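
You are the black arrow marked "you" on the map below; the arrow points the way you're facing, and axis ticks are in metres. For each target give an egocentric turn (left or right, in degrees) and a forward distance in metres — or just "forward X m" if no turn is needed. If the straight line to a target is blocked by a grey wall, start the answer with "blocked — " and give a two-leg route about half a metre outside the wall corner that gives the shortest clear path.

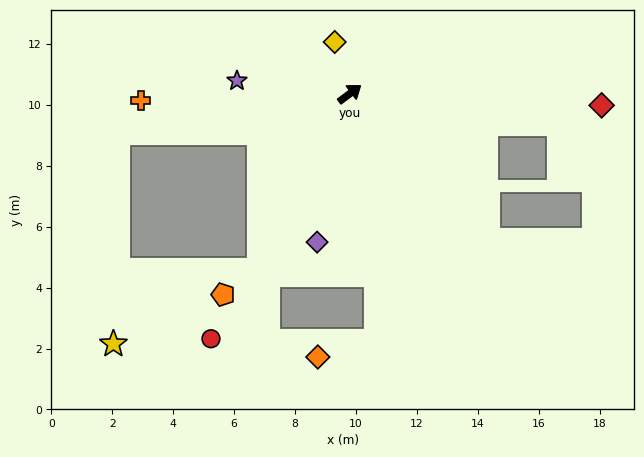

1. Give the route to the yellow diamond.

turn left 70°, forward 1.8 m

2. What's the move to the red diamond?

turn right 39°, forward 8.3 m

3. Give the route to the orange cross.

turn left 145°, forward 6.9 m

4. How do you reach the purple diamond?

turn right 139°, forward 5.0 m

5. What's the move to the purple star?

turn left 137°, forward 3.7 m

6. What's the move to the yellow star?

blocked — turn left 153°, forward 7.7 m, then turn left 79°, forward 7.0 m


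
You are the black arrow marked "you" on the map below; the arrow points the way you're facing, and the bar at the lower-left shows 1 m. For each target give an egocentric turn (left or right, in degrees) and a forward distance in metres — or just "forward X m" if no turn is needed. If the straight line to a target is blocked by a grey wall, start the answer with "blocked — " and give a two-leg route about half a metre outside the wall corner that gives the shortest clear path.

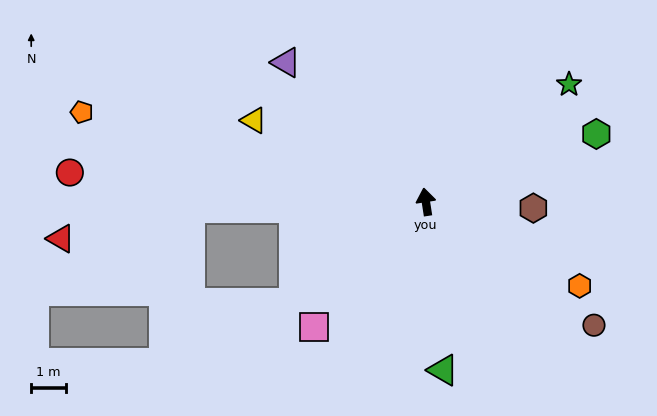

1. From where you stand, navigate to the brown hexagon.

turn right 102°, forward 3.1 m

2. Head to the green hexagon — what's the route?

turn right 77°, forward 5.2 m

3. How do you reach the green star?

turn right 59°, forward 5.3 m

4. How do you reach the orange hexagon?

turn right 127°, forward 5.0 m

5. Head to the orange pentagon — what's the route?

turn left 67°, forward 10.2 m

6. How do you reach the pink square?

turn left 129°, forward 4.8 m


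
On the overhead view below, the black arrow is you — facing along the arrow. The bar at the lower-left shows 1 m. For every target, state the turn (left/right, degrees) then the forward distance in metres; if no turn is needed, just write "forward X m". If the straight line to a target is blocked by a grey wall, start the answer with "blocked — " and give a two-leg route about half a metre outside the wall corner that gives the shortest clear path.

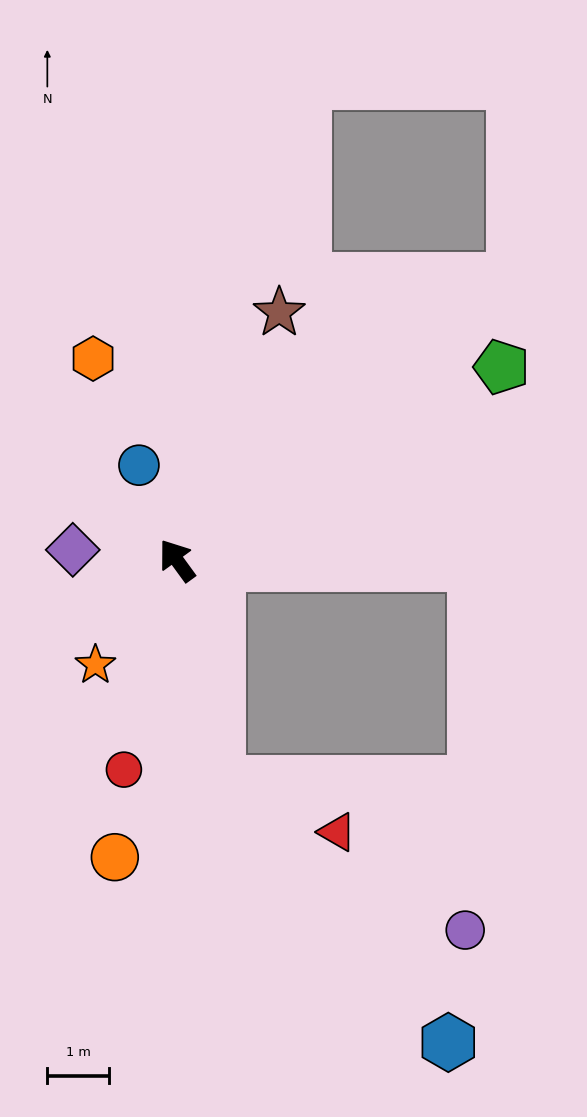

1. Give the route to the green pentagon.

turn right 95°, forward 6.1 m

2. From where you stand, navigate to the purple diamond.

turn left 48°, forward 1.7 m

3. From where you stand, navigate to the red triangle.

blocked — turn left 155°, forward 3.7 m, then turn left 56°, forward 2.1 m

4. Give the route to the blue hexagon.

blocked — turn left 155°, forward 3.7 m, then turn left 30°, forward 5.6 m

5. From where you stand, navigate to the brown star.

turn right 58°, forward 4.3 m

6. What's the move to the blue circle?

turn right 14°, forward 1.7 m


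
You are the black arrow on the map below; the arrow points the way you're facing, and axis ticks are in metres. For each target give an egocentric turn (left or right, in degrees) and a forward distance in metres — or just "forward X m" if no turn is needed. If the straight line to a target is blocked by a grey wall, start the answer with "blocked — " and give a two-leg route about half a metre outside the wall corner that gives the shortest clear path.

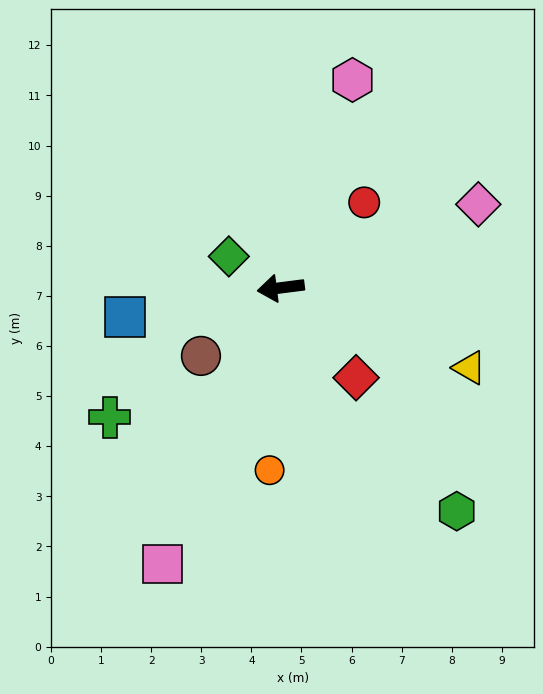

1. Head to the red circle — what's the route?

turn right 142°, forward 2.4 m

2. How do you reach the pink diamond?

turn right 164°, forward 4.3 m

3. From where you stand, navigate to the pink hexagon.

turn right 116°, forward 4.4 m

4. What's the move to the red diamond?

turn left 123°, forward 2.3 m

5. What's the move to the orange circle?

turn left 79°, forward 3.6 m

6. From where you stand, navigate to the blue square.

turn left 3°, forward 3.2 m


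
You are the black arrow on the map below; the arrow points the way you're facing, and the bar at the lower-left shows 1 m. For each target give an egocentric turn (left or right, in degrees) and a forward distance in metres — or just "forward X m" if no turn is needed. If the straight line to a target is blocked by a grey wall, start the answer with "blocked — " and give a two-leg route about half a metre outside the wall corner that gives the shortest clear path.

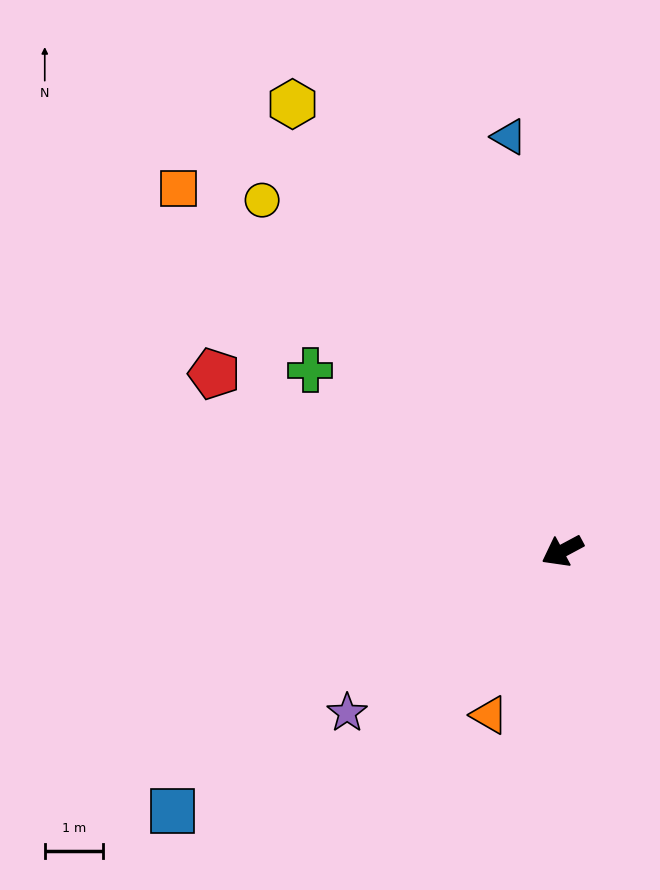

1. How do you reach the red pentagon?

turn right 55°, forward 6.8 m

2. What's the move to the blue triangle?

turn right 111°, forward 7.2 m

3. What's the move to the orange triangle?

turn left 38°, forward 3.1 m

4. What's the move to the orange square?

turn right 72°, forward 9.1 m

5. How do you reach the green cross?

turn right 64°, forward 5.4 m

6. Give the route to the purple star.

turn left 9°, forward 4.7 m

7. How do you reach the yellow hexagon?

turn right 87°, forward 9.0 m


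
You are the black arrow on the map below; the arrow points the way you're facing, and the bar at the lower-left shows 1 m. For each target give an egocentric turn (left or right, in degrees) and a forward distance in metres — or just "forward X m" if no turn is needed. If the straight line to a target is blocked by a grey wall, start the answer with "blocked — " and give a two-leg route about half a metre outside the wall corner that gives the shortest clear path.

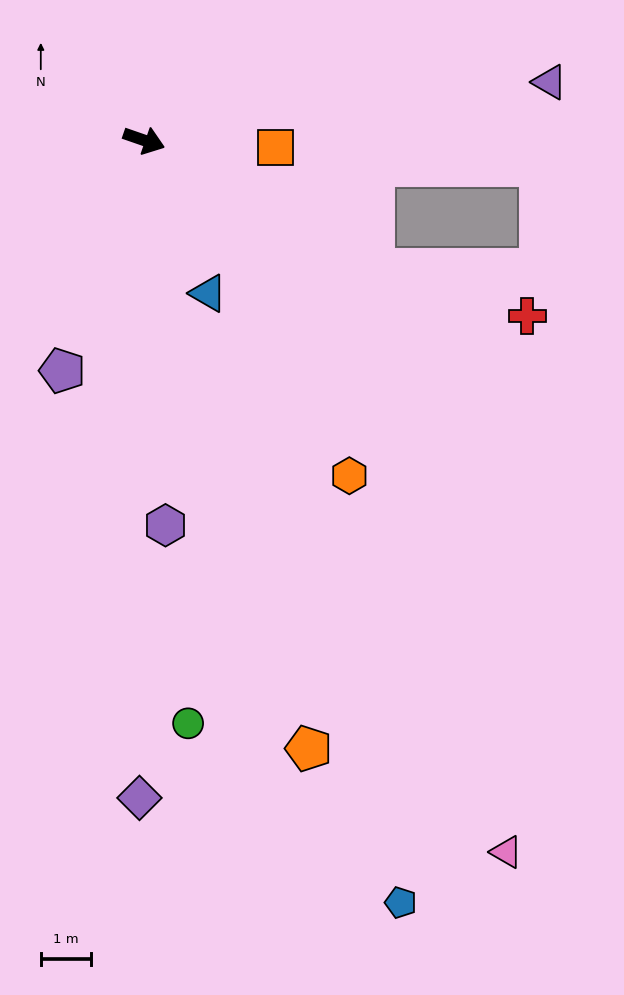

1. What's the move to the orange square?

turn left 16°, forward 2.6 m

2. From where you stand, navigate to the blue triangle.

turn right 48°, forward 3.3 m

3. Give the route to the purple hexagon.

turn right 68°, forward 7.7 m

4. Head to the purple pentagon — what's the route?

turn right 90°, forward 4.9 m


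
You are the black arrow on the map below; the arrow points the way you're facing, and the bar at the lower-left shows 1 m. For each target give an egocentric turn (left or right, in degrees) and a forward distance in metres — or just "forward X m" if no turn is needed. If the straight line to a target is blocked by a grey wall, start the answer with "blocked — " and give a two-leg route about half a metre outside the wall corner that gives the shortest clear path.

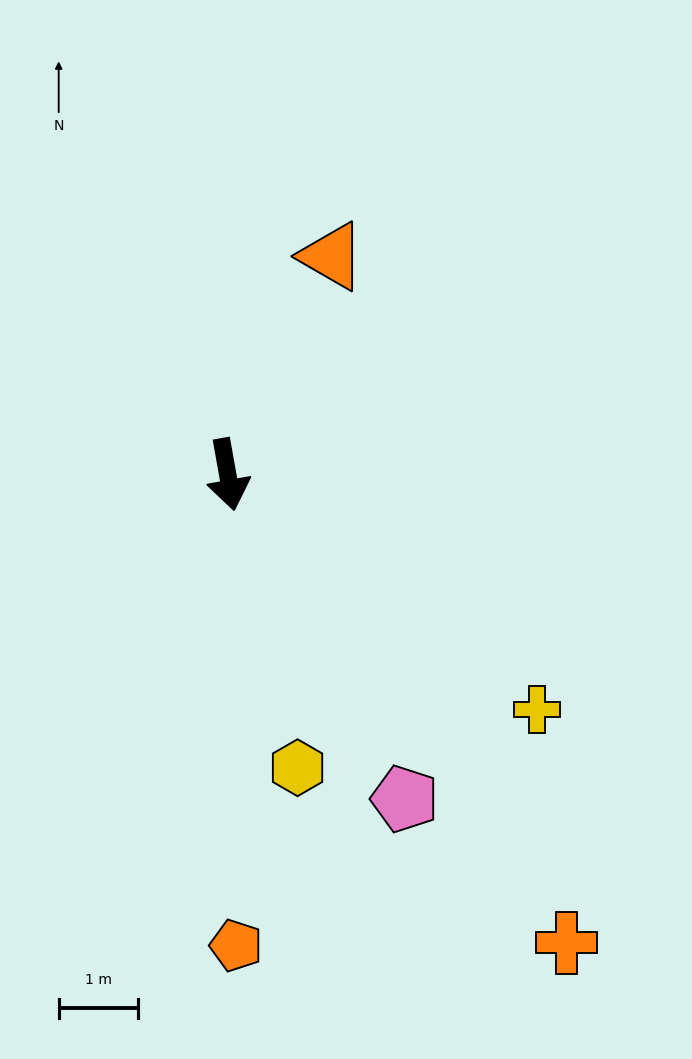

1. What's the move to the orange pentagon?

turn right 9°, forward 5.9 m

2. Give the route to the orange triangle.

turn left 144°, forward 3.1 m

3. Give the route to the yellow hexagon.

turn left 3°, forward 3.8 m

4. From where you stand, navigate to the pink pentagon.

turn left 18°, forward 4.7 m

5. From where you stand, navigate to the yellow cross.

turn left 43°, forward 4.9 m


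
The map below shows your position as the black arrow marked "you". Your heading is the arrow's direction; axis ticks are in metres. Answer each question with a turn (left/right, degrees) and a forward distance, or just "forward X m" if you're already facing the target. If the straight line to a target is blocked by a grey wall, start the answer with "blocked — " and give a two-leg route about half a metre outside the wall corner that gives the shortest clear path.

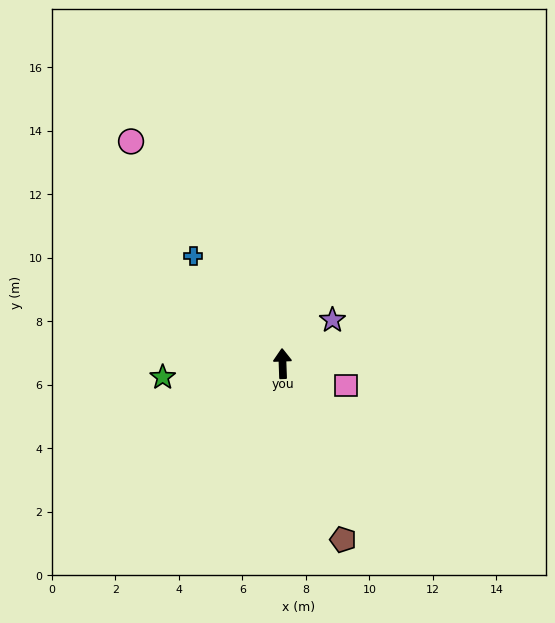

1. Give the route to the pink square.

turn right 111°, forward 2.1 m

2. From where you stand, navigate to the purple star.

turn right 51°, forward 2.1 m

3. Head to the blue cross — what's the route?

turn left 38°, forward 4.4 m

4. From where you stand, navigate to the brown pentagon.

turn right 163°, forward 5.9 m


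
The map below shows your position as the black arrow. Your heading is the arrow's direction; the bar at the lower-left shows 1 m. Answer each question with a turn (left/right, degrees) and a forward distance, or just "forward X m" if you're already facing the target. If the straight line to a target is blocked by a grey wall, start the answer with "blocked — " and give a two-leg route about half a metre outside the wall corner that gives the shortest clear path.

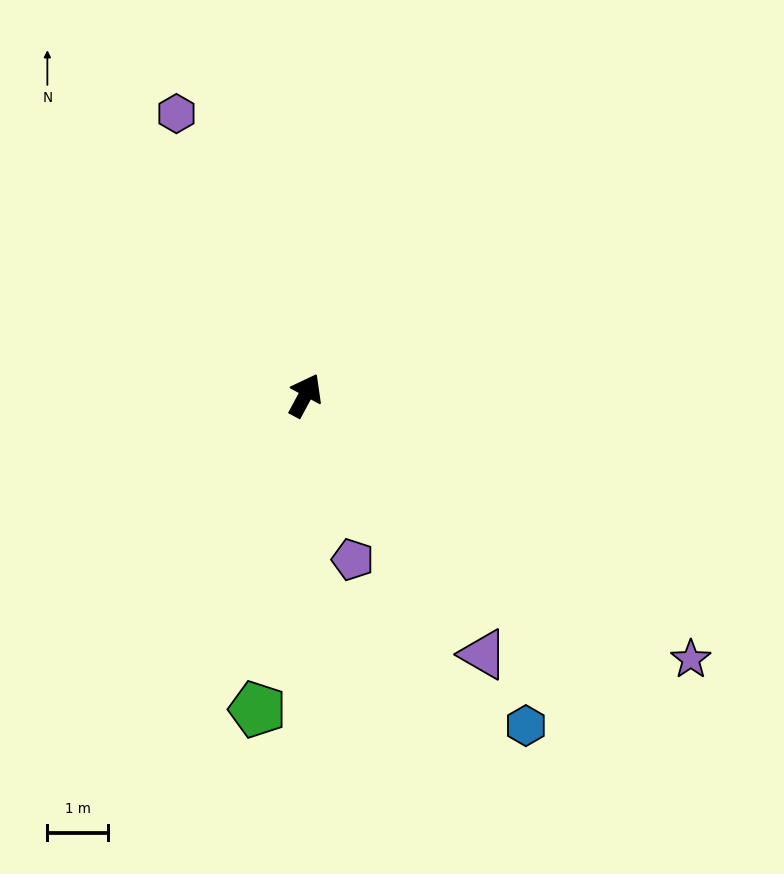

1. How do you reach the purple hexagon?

turn left 53°, forward 5.1 m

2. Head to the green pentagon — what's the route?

turn right 160°, forward 5.2 m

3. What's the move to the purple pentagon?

turn right 136°, forward 2.8 m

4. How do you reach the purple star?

turn right 96°, forward 7.7 m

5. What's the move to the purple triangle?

turn right 117°, forward 5.2 m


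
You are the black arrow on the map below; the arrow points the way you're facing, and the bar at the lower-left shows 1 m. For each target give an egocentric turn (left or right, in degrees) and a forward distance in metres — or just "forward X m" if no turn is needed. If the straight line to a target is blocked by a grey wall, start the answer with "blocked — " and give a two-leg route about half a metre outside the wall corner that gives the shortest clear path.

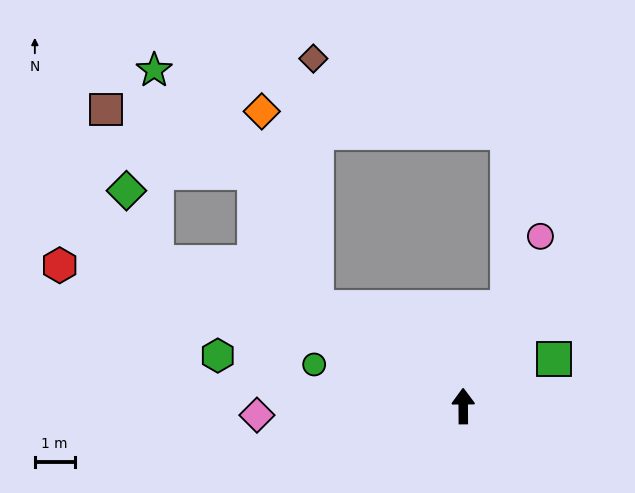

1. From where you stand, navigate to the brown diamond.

blocked — turn left 55°, forward 4.4 m, then turn right 54°, forward 6.3 m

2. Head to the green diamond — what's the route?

blocked — turn left 64°, forward 8.5 m, then turn right 41°, forward 1.9 m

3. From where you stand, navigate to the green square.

turn right 63°, forward 2.6 m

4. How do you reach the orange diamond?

blocked — turn left 55°, forward 4.4 m, then turn right 39°, forward 5.1 m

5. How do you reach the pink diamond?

turn left 92°, forward 5.2 m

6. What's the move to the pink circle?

turn right 25°, forward 4.7 m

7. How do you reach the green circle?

turn left 74°, forward 3.9 m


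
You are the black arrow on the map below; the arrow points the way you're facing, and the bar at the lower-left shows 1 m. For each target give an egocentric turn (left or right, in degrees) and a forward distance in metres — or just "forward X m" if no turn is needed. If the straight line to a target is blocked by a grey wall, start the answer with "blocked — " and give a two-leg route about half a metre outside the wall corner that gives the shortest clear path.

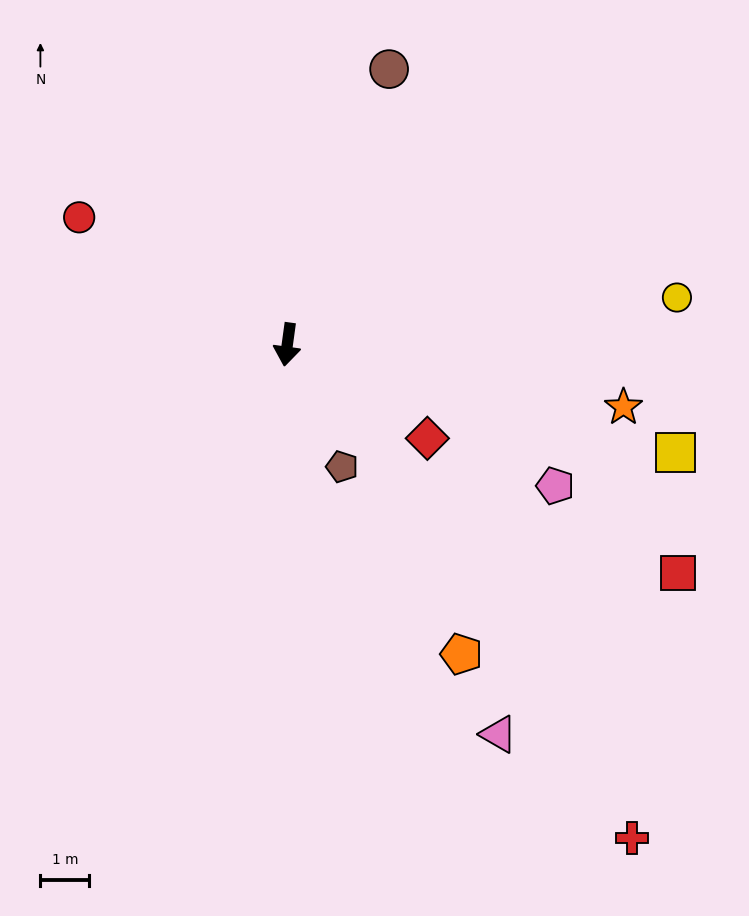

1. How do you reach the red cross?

turn left 43°, forward 12.3 m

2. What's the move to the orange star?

turn left 87°, forward 7.0 m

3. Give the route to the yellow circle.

turn left 105°, forward 8.0 m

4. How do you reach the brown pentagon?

turn left 32°, forward 2.7 m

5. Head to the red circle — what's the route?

turn right 114°, forward 5.0 m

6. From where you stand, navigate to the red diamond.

turn left 64°, forward 3.4 m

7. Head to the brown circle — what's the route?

turn left 168°, forward 6.0 m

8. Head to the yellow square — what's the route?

turn left 82°, forward 8.2 m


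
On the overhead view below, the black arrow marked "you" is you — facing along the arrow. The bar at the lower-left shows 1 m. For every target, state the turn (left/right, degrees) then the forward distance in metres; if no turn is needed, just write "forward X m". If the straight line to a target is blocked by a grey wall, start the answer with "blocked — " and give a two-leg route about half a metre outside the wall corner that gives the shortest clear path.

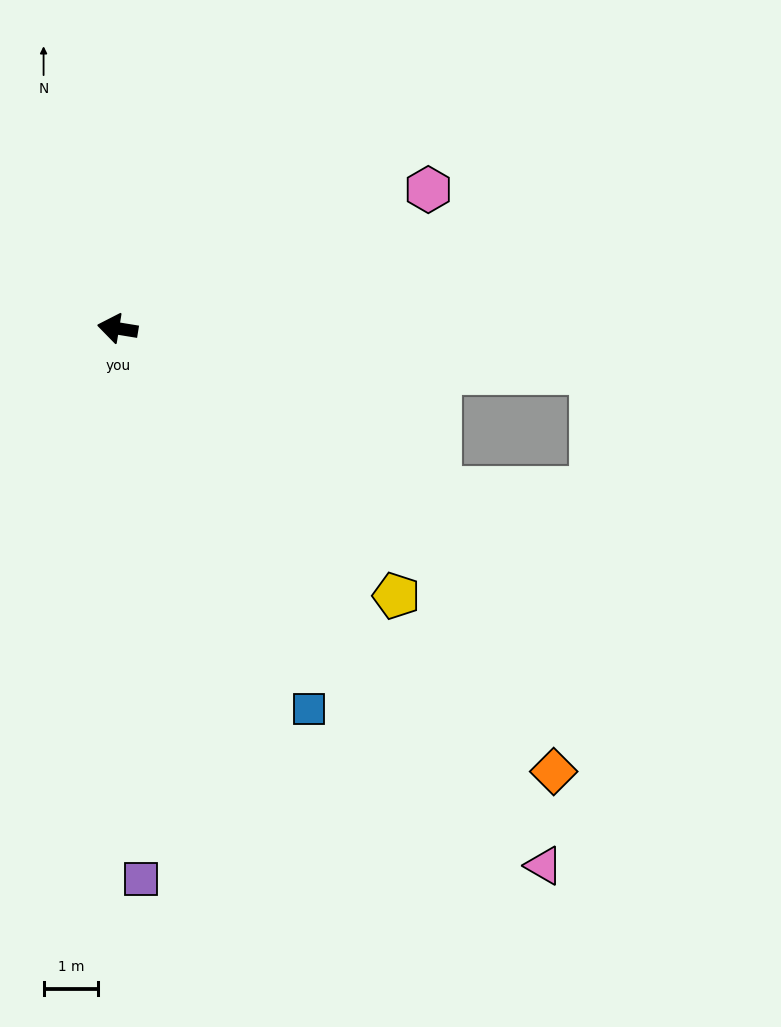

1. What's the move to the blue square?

turn left 126°, forward 7.8 m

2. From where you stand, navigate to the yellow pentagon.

turn left 145°, forward 7.1 m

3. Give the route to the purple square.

turn left 102°, forward 10.1 m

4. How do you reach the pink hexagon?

turn right 147°, forward 6.2 m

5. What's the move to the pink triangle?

turn left 138°, forward 12.6 m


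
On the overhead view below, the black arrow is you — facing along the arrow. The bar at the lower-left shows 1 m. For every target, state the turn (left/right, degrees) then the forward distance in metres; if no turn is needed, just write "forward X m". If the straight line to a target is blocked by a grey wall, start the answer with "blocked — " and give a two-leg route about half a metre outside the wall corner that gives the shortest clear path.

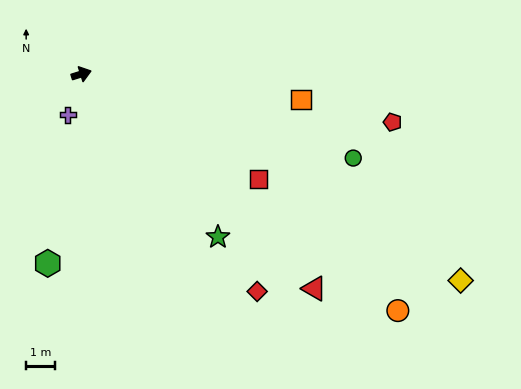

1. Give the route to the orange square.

turn right 24°, forward 7.7 m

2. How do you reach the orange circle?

turn right 54°, forward 13.8 m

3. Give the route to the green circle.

turn right 35°, forward 9.9 m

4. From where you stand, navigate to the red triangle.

turn right 60°, forward 11.0 m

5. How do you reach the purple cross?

turn right 126°, forward 1.5 m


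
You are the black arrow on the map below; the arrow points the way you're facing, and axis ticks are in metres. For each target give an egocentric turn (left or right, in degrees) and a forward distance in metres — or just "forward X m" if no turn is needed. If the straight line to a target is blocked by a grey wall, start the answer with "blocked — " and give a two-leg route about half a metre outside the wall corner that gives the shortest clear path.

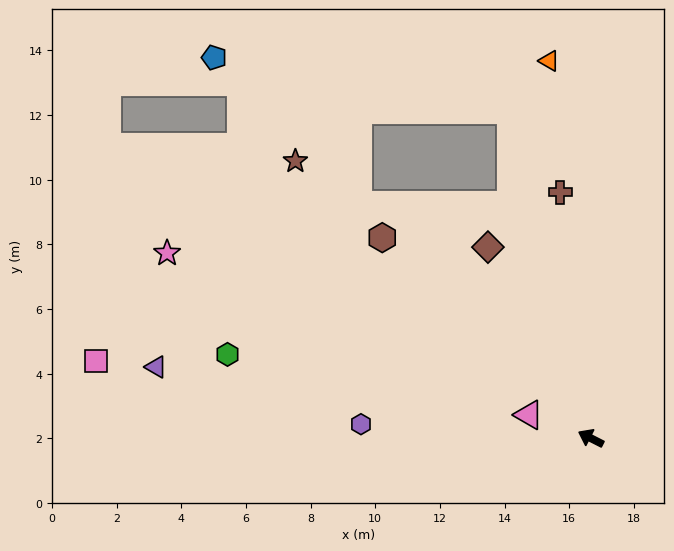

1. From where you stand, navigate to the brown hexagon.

turn right 17°, forward 8.9 m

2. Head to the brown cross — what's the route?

turn right 56°, forward 7.7 m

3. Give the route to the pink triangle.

turn left 6°, forward 2.1 m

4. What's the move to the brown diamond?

turn right 35°, forward 6.7 m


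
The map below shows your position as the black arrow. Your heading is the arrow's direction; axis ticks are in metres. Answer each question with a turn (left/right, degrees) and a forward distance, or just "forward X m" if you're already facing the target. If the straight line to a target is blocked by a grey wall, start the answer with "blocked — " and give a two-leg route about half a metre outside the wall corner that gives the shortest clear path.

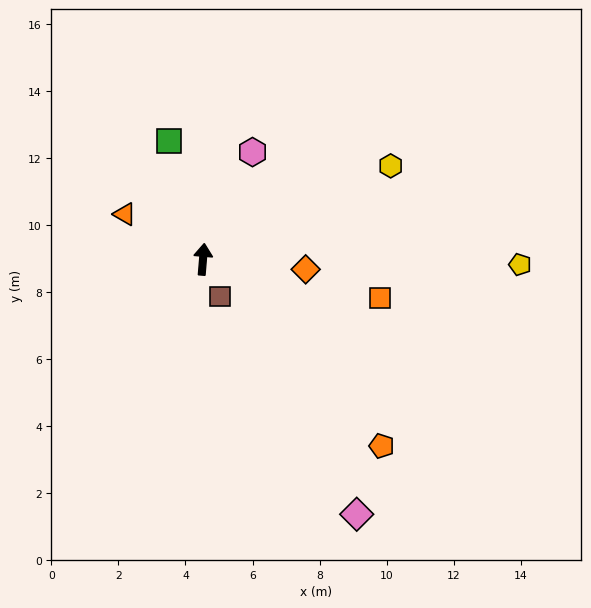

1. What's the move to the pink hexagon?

turn right 20°, forward 3.5 m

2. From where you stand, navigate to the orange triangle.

turn left 65°, forward 2.7 m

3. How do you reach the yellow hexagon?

turn right 59°, forward 6.2 m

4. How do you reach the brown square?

turn right 151°, forward 1.2 m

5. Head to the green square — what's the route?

turn left 21°, forward 3.7 m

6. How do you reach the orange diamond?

turn right 91°, forward 3.1 m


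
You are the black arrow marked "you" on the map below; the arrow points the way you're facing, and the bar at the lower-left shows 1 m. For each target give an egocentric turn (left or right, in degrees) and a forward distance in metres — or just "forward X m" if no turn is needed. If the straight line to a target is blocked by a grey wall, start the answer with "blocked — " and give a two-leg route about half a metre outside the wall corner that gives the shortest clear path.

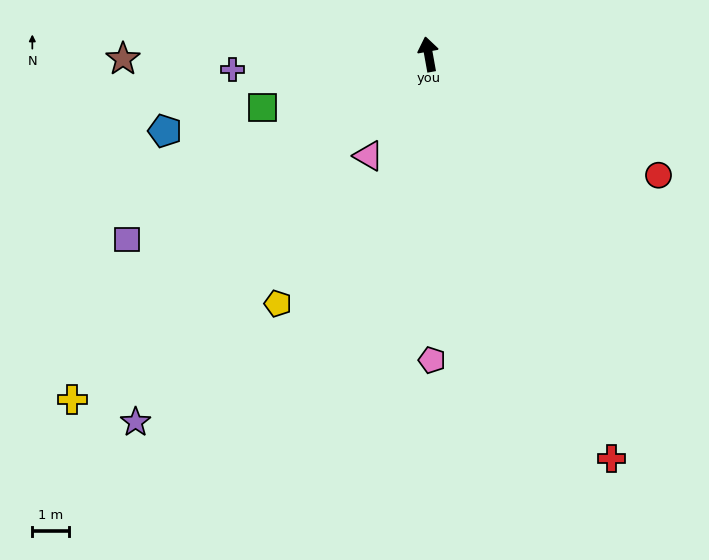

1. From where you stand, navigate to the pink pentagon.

turn left 170°, forward 8.4 m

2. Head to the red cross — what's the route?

turn right 166°, forward 12.1 m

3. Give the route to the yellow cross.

turn left 124°, forward 13.6 m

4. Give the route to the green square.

turn left 98°, forward 4.8 m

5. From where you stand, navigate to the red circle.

turn right 128°, forward 7.1 m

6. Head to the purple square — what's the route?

turn left 111°, forward 9.7 m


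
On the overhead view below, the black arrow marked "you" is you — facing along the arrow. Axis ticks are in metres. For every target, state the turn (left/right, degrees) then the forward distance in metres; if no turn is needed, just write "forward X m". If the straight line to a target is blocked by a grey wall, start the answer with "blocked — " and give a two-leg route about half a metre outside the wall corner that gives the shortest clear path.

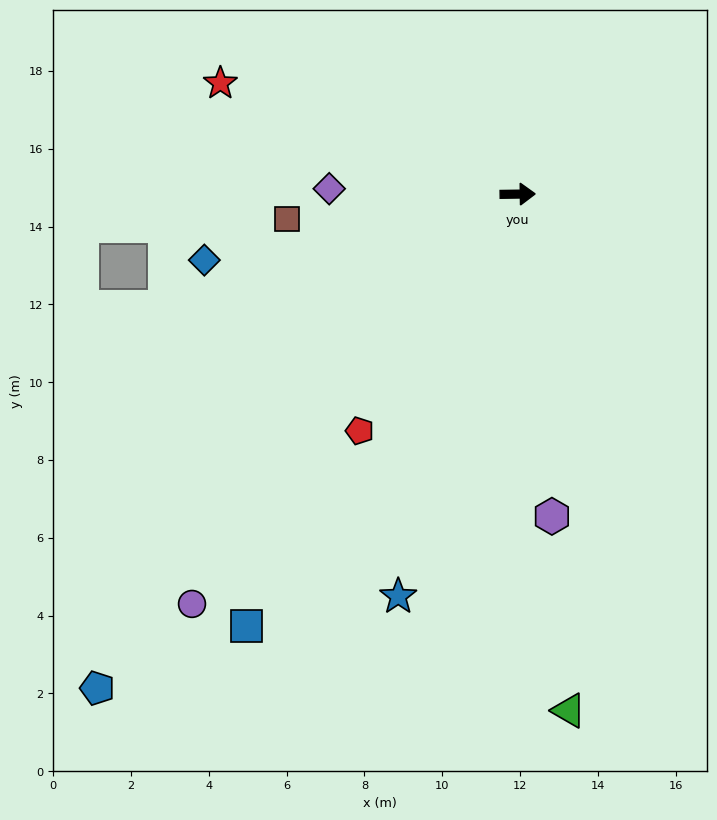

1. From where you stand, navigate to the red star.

turn left 159°, forward 8.2 m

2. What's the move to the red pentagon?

turn right 125°, forward 7.3 m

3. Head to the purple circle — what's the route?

turn right 129°, forward 13.5 m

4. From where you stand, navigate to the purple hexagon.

turn right 85°, forward 8.3 m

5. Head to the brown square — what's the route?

turn right 175°, forward 6.0 m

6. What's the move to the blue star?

turn right 107°, forward 10.8 m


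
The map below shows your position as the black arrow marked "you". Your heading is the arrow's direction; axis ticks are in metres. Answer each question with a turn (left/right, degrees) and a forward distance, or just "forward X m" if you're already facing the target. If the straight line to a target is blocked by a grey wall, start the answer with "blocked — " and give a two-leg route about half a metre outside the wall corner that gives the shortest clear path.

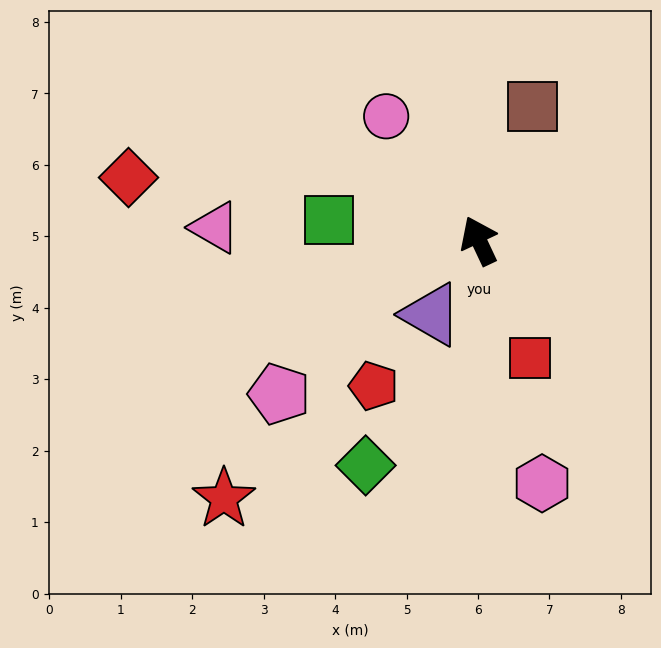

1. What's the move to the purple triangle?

turn left 122°, forward 1.2 m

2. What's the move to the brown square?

turn right 47°, forward 2.0 m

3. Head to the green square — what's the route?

turn left 57°, forward 2.1 m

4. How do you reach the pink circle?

turn left 12°, forward 2.2 m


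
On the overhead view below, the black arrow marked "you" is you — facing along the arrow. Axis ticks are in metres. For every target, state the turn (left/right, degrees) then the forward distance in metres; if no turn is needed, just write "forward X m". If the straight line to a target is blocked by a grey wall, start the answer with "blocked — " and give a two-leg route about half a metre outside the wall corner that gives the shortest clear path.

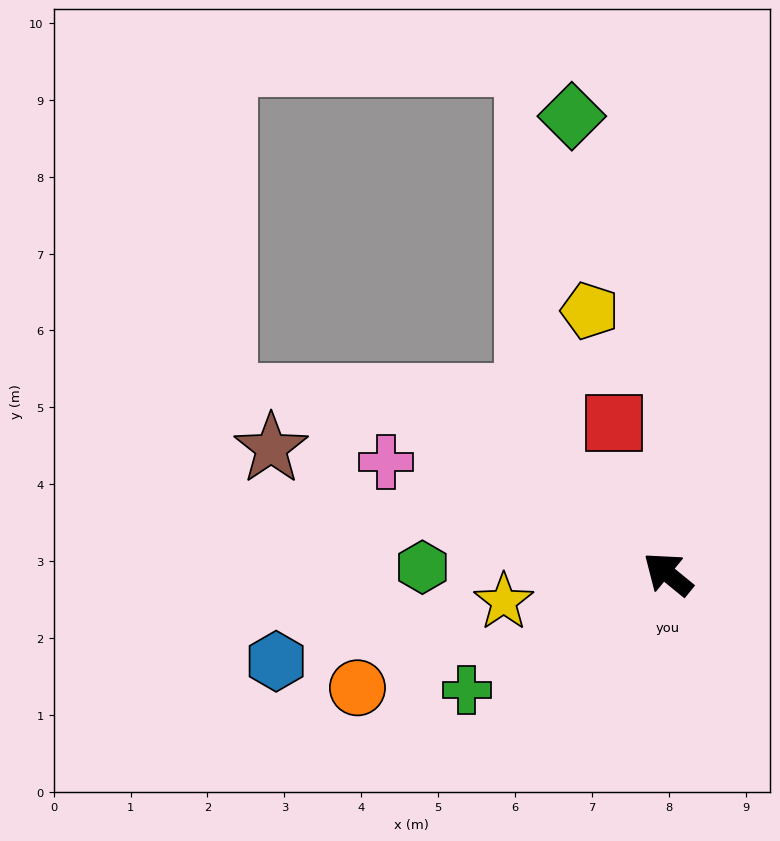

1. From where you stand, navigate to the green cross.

turn left 69°, forward 3.0 m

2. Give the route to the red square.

turn right 31°, forward 2.1 m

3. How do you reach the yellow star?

turn left 49°, forward 2.2 m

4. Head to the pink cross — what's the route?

turn left 18°, forward 3.9 m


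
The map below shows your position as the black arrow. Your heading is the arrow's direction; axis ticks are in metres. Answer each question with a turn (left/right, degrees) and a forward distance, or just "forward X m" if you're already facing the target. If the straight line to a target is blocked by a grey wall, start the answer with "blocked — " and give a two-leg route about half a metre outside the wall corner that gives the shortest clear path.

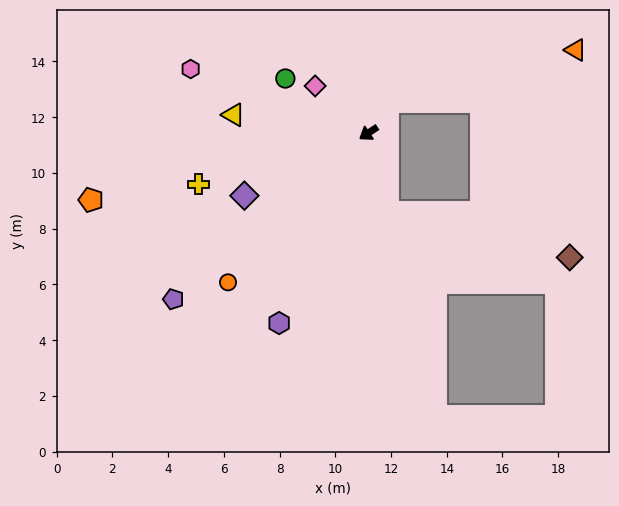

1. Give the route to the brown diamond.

blocked — turn left 70°, forward 3.0 m, then turn left 63°, forward 6.7 m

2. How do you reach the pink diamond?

turn right 75°, forward 2.6 m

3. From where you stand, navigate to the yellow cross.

turn right 17°, forward 6.4 m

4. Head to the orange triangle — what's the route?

blocked — turn right 155°, forward 1.3 m, then turn right 43°, forward 7.0 m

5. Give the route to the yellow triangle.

turn right 41°, forward 4.9 m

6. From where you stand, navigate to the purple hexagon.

turn left 31°, forward 7.5 m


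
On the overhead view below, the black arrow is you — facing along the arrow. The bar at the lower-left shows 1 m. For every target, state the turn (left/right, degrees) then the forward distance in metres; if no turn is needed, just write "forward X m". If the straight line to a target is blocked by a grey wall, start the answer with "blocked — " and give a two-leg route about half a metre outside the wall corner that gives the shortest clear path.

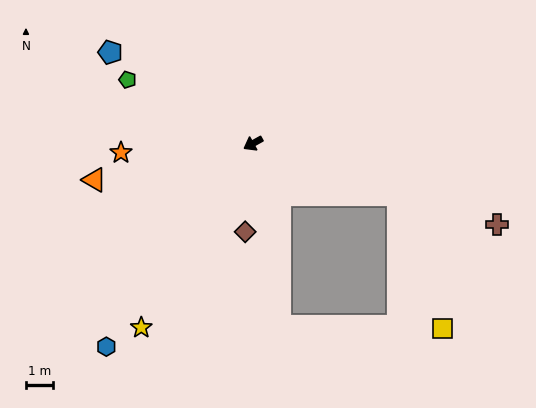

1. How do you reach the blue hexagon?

turn left 25°, forward 9.2 m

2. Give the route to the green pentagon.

turn right 56°, forward 5.2 m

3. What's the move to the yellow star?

turn left 30°, forward 7.9 m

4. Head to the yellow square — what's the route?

blocked — turn left 131°, forward 5.6 m, then turn right 52°, forward 5.2 m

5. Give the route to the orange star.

turn right 25°, forward 4.9 m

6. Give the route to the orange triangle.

turn right 16°, forward 6.0 m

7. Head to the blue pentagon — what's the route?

turn right 62°, forward 6.2 m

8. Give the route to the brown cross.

turn left 133°, forward 9.4 m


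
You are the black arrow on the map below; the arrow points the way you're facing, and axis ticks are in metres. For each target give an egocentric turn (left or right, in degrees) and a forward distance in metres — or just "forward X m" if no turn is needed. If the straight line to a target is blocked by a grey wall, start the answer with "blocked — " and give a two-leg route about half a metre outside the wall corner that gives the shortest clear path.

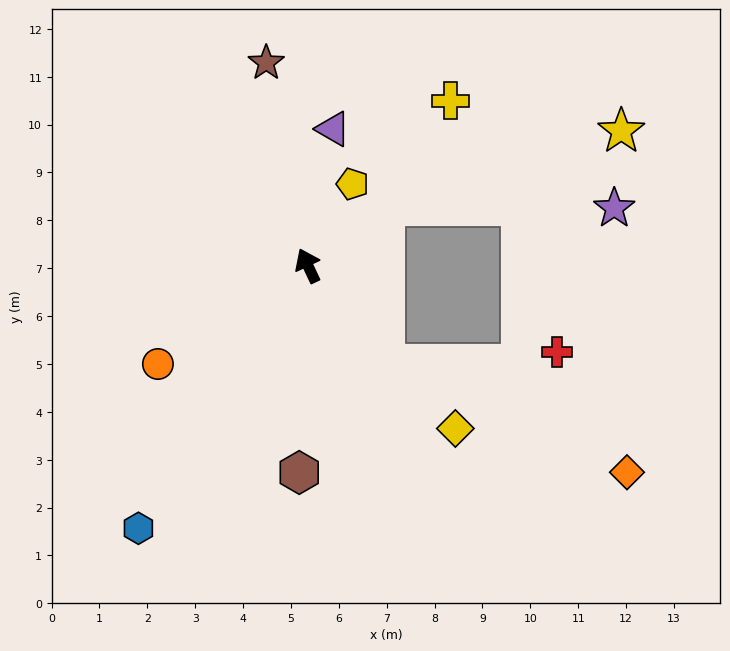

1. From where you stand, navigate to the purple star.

blocked — turn right 77°, forward 2.0 m, then turn right 39°, forward 4.8 m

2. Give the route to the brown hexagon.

turn left 152°, forward 4.3 m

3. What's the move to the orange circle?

turn left 98°, forward 3.7 m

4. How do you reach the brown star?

turn right 14°, forward 4.3 m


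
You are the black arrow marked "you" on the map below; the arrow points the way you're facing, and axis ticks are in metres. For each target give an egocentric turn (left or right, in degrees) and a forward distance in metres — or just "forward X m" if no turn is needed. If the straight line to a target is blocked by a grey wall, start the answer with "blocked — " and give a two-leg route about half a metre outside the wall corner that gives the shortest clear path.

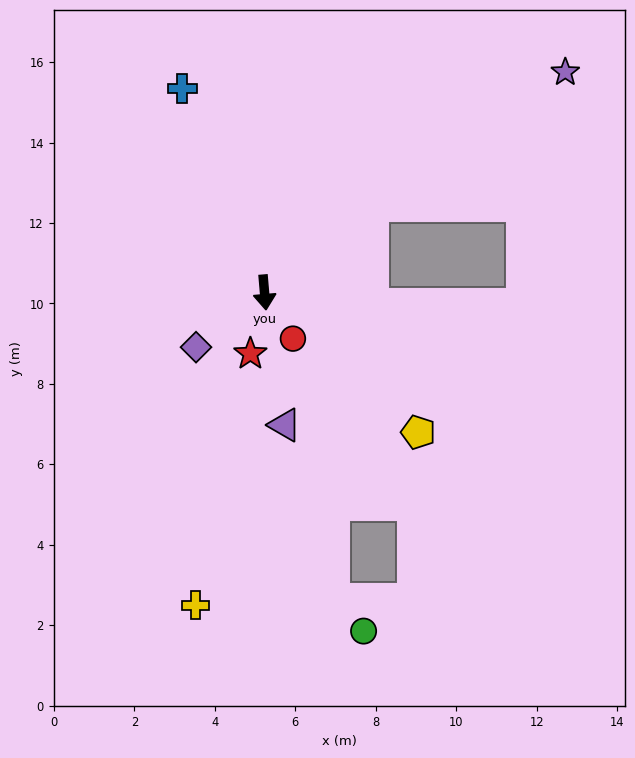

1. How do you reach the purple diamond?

turn right 56°, forward 2.2 m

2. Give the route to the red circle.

turn left 27°, forward 1.3 m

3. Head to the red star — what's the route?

turn right 18°, forward 1.6 m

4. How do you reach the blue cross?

turn right 163°, forward 5.5 m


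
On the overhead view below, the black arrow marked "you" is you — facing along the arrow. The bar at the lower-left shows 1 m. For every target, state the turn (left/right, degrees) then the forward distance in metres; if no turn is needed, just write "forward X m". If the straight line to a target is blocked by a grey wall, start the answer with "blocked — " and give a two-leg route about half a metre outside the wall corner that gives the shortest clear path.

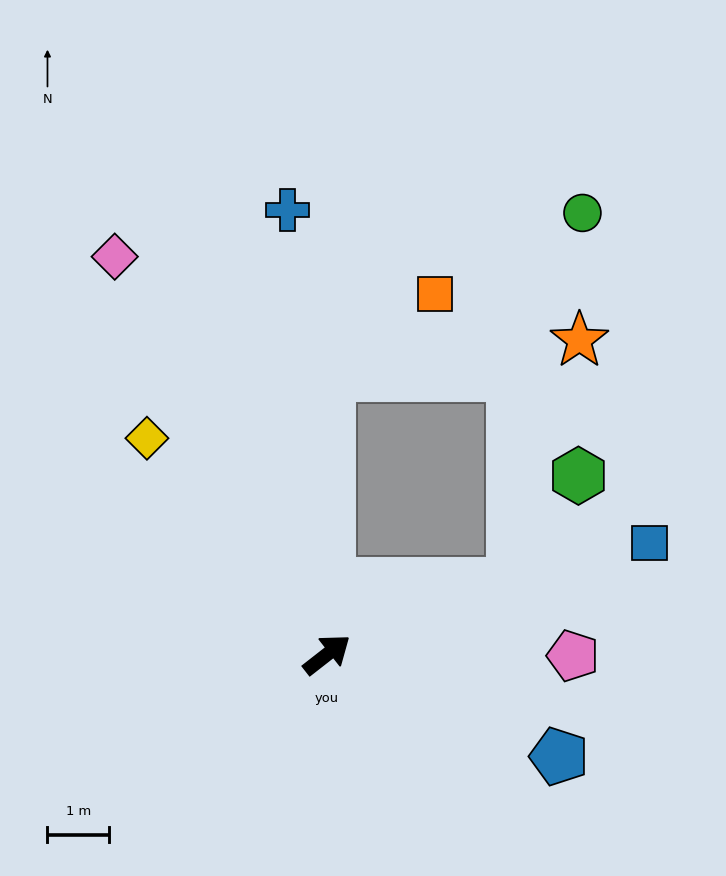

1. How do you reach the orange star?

blocked — turn left 51°, forward 4.5 m, then turn right 81°, forward 4.1 m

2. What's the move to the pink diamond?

turn left 80°, forward 7.3 m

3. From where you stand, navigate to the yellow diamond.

turn left 92°, forward 4.6 m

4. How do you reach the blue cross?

turn left 57°, forward 7.2 m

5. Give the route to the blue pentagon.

turn right 62°, forward 4.1 m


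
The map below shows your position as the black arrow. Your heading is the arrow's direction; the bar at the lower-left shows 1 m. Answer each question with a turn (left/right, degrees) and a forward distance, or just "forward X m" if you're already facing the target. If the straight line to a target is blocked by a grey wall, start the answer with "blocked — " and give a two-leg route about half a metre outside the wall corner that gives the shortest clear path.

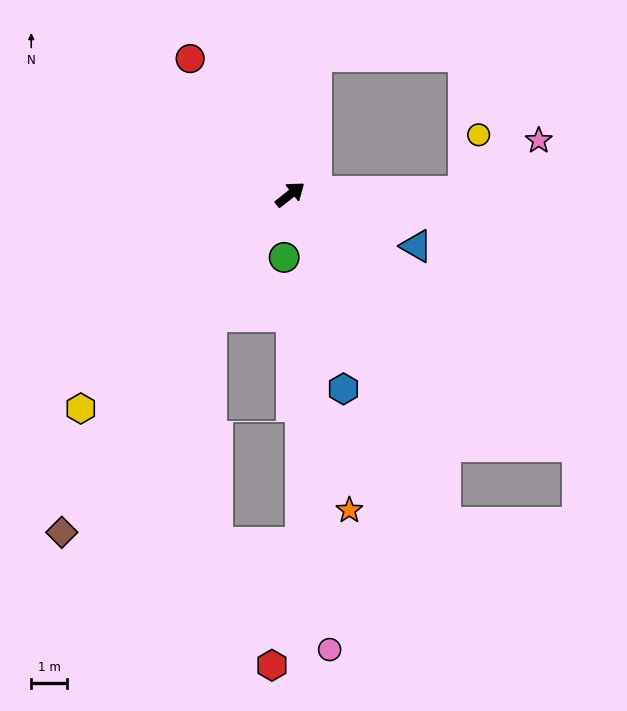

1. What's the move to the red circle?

turn left 88°, forward 4.7 m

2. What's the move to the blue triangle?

turn right 60°, forward 3.8 m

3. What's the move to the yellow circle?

blocked — turn right 37°, forward 4.8 m, then turn left 73°, forward 1.6 m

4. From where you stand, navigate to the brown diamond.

turn right 162°, forward 11.3 m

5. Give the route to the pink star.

blocked — turn right 37°, forward 4.8 m, then turn left 33°, forward 2.5 m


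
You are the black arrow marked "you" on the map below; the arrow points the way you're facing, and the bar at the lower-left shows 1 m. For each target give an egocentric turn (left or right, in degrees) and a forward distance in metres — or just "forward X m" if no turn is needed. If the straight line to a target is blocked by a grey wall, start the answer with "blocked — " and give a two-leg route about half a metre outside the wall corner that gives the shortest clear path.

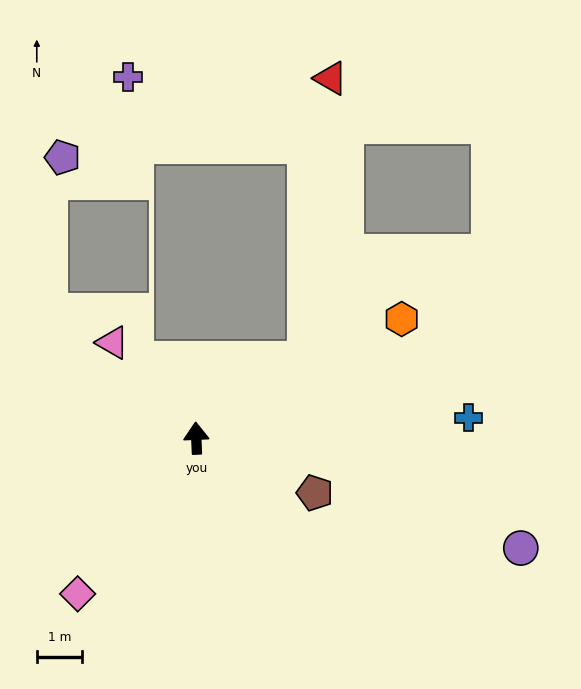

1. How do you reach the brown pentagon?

turn right 117°, forward 2.9 m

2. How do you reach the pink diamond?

turn left 140°, forward 4.3 m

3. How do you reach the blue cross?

turn right 88°, forward 6.1 m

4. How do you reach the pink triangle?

turn left 39°, forward 2.8 m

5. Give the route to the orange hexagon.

turn right 62°, forward 5.3 m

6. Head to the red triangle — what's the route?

blocked — turn right 57°, forward 3.0 m, then turn left 50°, forward 6.3 m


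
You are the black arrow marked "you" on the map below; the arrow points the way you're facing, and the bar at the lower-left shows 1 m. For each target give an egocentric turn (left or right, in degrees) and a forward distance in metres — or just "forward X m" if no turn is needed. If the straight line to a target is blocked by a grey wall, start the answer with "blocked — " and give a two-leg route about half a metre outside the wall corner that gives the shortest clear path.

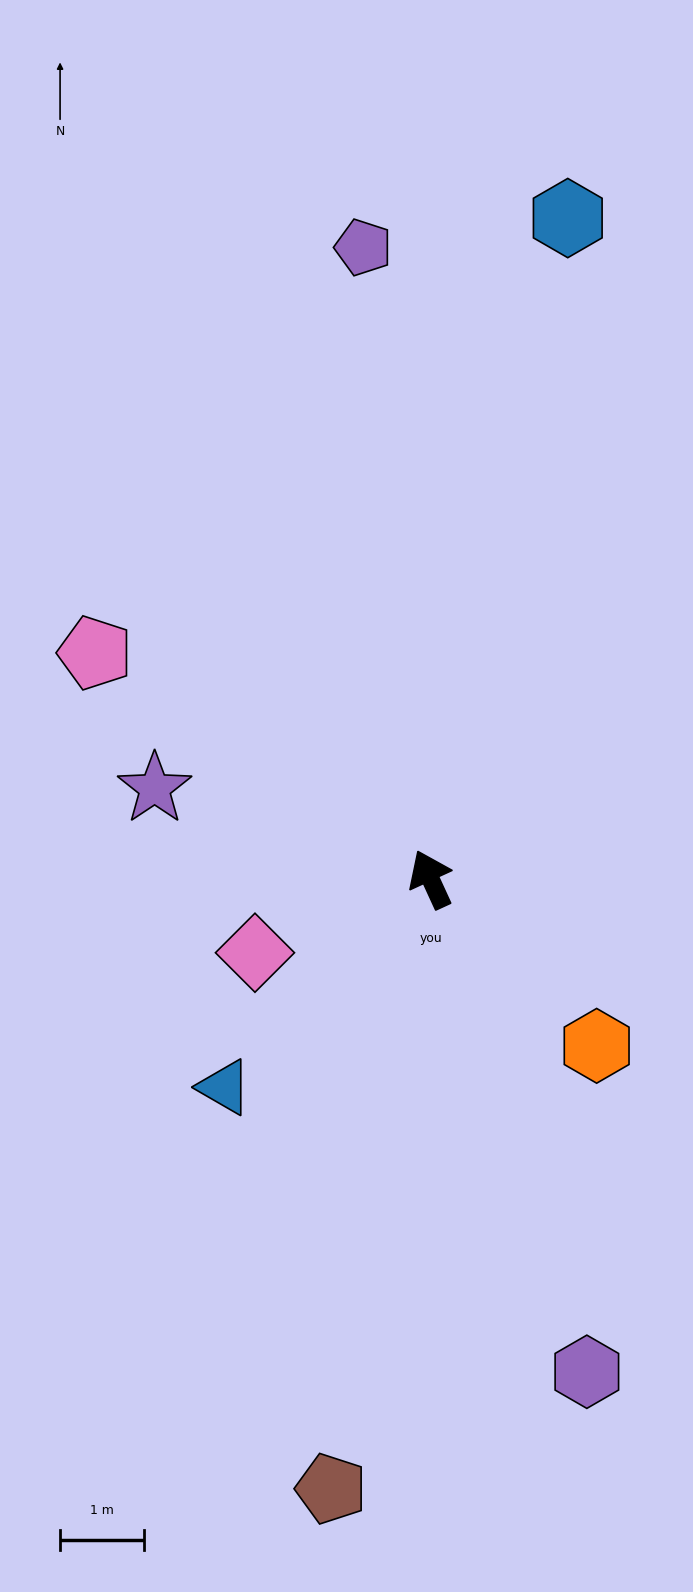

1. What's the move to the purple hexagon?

turn left 173°, forward 6.2 m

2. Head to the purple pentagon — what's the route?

turn right 19°, forward 7.6 m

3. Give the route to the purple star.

turn left 47°, forward 3.5 m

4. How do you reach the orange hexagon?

turn right 160°, forward 2.8 m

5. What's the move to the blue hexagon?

turn right 36°, forward 8.1 m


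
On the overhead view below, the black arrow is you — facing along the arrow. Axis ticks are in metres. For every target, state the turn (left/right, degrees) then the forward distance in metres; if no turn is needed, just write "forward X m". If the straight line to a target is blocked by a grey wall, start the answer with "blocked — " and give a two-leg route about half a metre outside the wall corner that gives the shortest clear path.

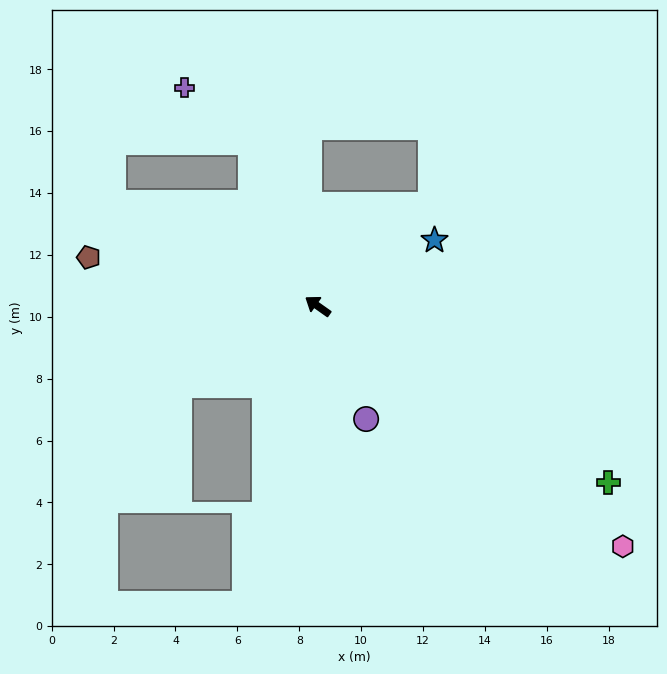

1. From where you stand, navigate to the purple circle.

turn left 148°, forward 4.0 m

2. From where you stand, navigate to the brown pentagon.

turn left 23°, forward 7.6 m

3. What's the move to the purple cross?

blocked — turn right 33°, forward 5.7 m, then turn left 29°, forward 2.8 m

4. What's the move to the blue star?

turn right 115°, forward 4.3 m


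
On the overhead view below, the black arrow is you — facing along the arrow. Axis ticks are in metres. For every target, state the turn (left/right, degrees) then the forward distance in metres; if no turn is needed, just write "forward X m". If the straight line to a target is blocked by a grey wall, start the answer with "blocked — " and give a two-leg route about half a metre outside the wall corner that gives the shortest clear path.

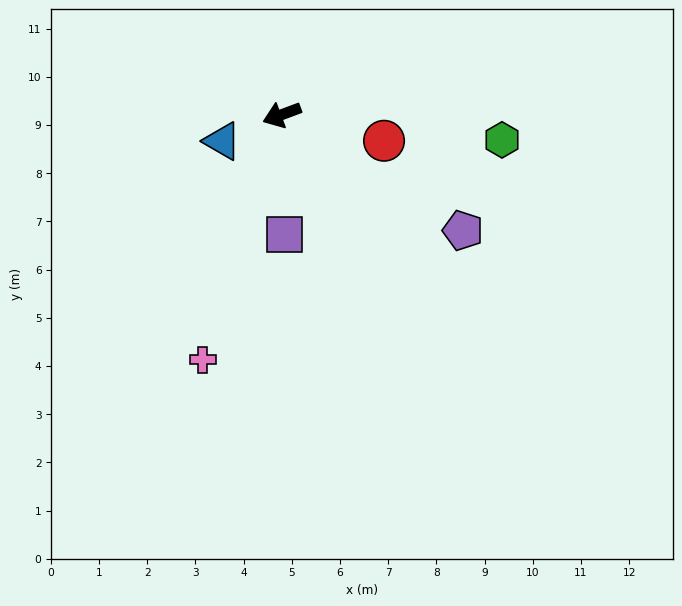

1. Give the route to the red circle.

turn left 145°, forward 2.2 m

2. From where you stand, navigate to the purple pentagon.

turn left 127°, forward 4.5 m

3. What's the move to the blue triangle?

turn left 3°, forward 1.4 m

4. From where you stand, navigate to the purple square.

turn left 71°, forward 2.5 m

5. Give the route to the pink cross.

turn left 52°, forward 5.3 m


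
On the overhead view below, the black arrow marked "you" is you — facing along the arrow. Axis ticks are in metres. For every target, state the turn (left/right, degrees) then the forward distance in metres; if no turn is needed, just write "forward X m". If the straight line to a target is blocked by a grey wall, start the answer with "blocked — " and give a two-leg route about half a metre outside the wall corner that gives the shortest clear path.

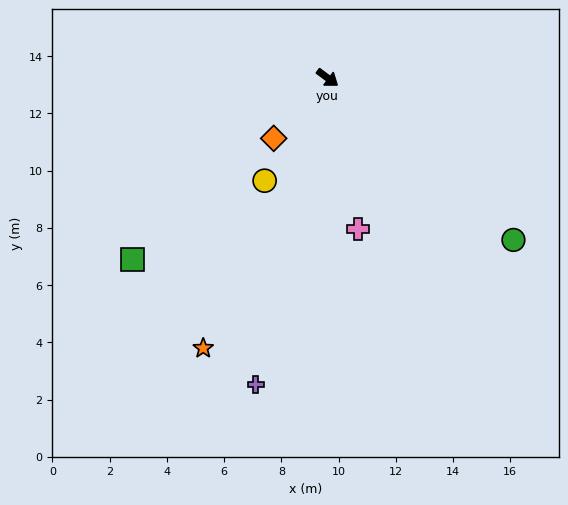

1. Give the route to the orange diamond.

turn right 95°, forward 2.8 m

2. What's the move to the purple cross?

turn right 67°, forward 11.0 m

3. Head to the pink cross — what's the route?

turn right 42°, forward 5.4 m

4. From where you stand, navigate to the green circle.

turn right 5°, forward 8.6 m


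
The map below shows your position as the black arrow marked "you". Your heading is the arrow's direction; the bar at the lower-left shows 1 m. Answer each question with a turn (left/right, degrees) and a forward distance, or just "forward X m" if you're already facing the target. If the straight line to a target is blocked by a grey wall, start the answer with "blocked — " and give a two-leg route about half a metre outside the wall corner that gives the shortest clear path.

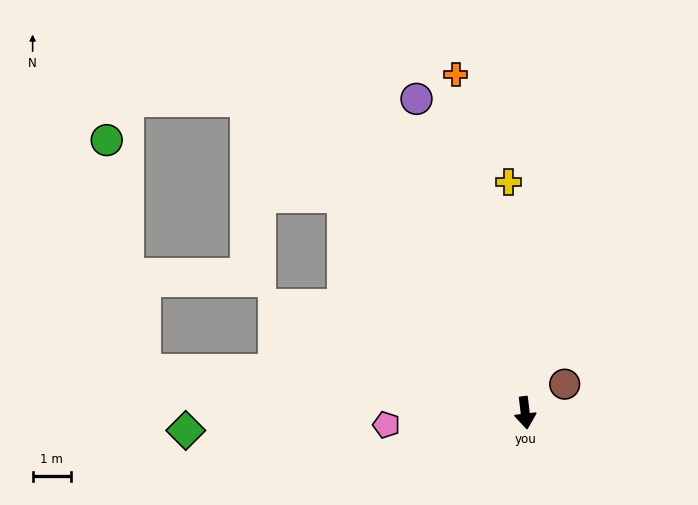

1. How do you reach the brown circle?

turn left 119°, forward 1.3 m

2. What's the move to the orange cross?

turn right 175°, forward 9.0 m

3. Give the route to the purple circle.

turn right 168°, forward 8.6 m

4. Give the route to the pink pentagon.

turn right 92°, forward 3.6 m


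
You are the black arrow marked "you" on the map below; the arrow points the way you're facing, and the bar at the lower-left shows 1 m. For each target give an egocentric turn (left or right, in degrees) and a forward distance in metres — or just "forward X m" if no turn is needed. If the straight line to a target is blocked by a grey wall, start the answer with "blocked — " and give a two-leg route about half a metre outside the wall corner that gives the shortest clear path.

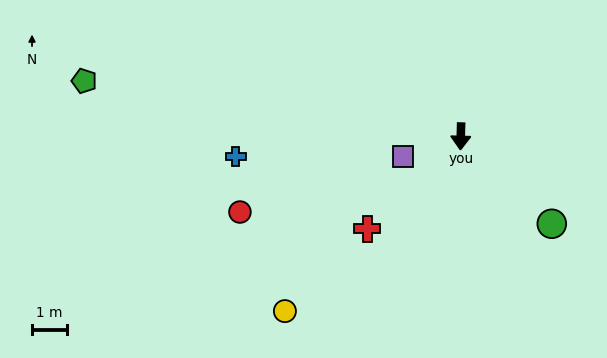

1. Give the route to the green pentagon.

turn right 97°, forward 10.8 m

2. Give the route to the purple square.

turn right 69°, forward 1.7 m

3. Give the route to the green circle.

turn left 48°, forward 3.6 m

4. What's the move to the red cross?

turn right 44°, forward 3.7 m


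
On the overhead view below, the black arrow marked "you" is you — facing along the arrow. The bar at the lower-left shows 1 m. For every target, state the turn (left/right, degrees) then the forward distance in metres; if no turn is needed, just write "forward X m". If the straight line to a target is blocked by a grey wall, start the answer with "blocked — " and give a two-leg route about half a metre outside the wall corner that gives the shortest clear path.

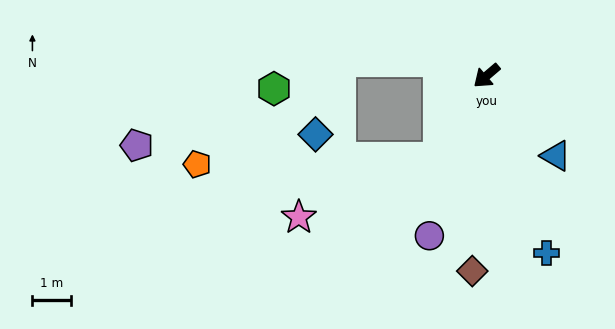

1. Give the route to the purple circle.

turn left 30°, forward 4.5 m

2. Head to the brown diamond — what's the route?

turn left 45°, forward 5.1 m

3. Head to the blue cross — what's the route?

turn left 68°, forward 4.9 m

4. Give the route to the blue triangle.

turn left 90°, forward 2.8 m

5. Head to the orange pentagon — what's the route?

blocked — turn left 20°, forward 2.5 m, then turn right 59°, forward 6.4 m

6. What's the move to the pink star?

blocked — turn left 20°, forward 2.5 m, then turn right 38°, forward 4.0 m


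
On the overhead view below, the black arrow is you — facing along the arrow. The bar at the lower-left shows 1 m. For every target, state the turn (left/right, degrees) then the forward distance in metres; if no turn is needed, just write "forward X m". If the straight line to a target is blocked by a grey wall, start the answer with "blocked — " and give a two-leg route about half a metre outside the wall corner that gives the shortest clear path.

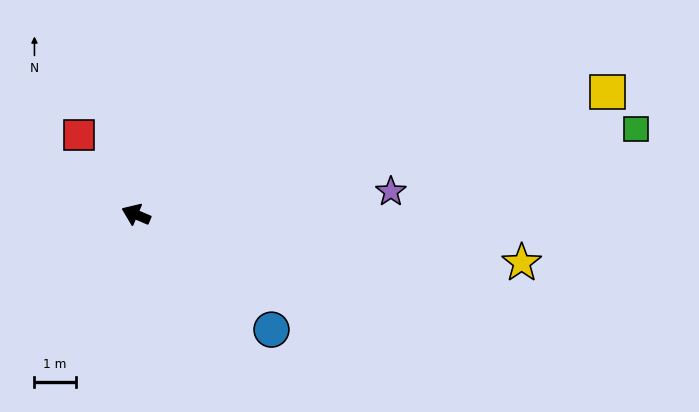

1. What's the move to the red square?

turn right 31°, forward 2.4 m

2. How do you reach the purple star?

turn right 152°, forward 6.2 m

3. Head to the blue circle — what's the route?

turn left 163°, forward 4.3 m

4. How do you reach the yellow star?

turn right 164°, forward 9.4 m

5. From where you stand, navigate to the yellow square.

turn right 142°, forward 11.8 m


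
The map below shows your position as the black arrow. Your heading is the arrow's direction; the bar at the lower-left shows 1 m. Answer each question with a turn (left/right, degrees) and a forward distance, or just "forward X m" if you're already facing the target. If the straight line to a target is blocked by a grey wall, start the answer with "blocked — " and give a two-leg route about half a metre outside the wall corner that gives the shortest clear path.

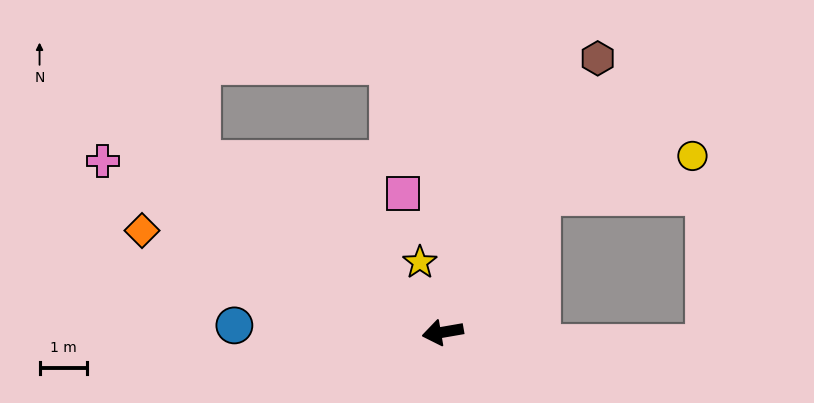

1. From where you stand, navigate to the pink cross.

turn right 37°, forward 8.0 m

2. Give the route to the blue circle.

turn right 12°, forward 4.4 m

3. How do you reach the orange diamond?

turn right 29°, forward 6.7 m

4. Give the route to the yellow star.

turn right 82°, forward 1.6 m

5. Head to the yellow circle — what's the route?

blocked — turn right 135°, forward 3.5 m, then turn right 40°, forward 3.3 m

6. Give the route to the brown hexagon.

turn right 129°, forward 6.6 m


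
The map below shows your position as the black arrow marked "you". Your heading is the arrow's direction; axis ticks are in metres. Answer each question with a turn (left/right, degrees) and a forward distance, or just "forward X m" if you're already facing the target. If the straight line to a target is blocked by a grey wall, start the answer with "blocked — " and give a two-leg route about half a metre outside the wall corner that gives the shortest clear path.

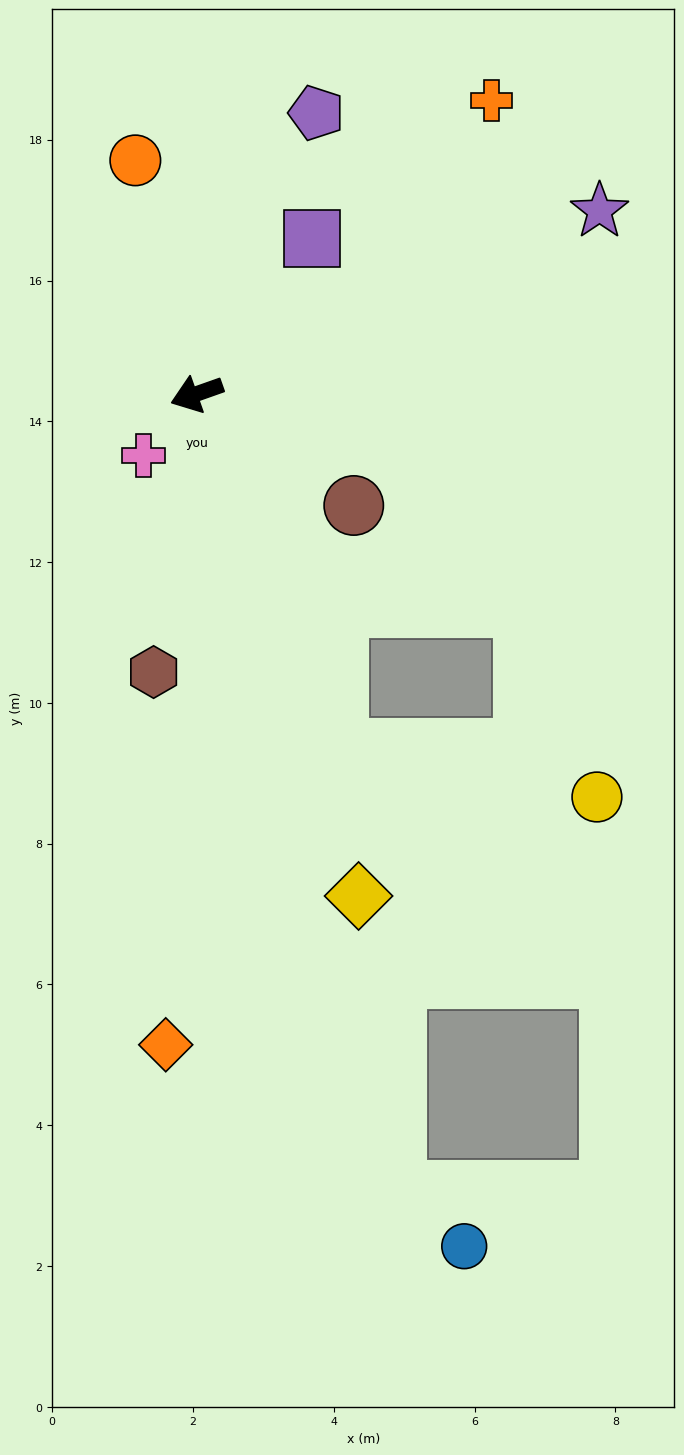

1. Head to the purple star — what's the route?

turn right 175°, forward 6.3 m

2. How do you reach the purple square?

turn right 146°, forward 2.7 m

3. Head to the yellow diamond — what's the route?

turn left 88°, forward 7.5 m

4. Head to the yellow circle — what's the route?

blocked — turn left 92°, forward 5.4 m, then turn left 58°, forward 3.7 m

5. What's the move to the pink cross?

turn left 30°, forward 1.2 m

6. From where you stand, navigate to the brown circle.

turn left 125°, forward 2.7 m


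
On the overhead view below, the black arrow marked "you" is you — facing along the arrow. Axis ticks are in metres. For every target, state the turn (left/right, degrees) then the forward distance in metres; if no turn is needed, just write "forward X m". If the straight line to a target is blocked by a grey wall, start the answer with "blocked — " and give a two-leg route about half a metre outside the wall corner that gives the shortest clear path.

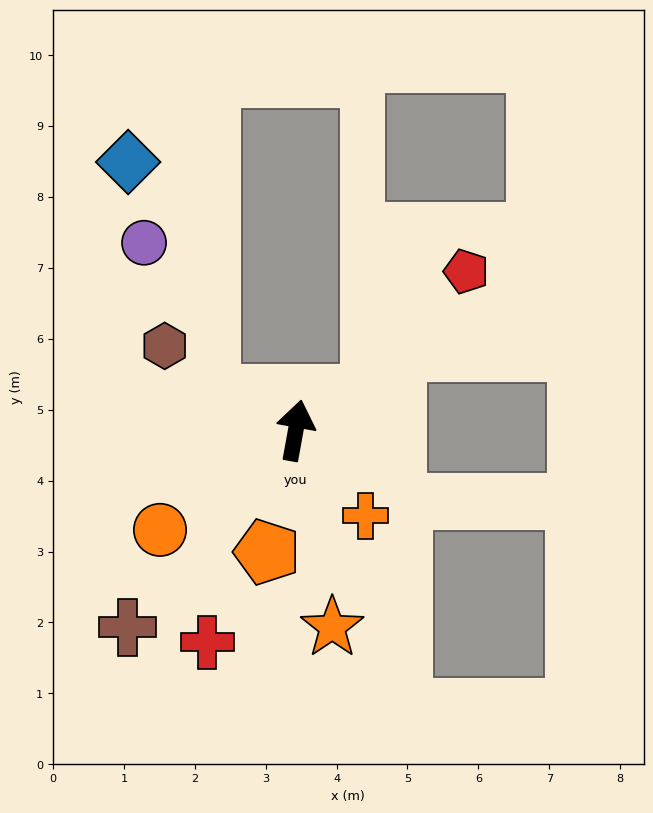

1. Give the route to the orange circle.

turn left 136°, forward 2.4 m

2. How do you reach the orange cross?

turn right 130°, forward 1.6 m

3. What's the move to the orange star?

turn right 159°, forward 2.8 m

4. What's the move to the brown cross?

turn left 150°, forward 3.6 m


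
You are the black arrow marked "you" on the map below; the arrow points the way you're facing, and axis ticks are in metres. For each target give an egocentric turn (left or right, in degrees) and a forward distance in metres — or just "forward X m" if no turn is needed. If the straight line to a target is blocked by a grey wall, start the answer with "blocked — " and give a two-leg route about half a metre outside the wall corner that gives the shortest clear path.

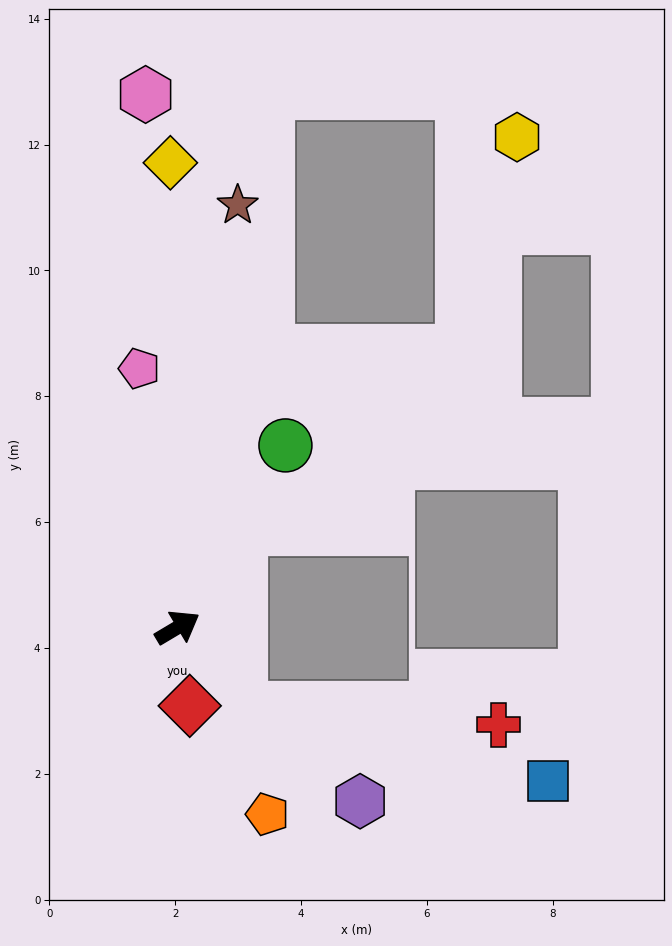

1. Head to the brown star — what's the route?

turn left 51°, forward 6.8 m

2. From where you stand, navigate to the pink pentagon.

turn left 68°, forward 4.2 m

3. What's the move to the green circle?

turn left 29°, forward 3.4 m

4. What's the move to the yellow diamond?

turn left 60°, forward 7.4 m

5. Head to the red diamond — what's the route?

turn right 112°, forward 1.3 m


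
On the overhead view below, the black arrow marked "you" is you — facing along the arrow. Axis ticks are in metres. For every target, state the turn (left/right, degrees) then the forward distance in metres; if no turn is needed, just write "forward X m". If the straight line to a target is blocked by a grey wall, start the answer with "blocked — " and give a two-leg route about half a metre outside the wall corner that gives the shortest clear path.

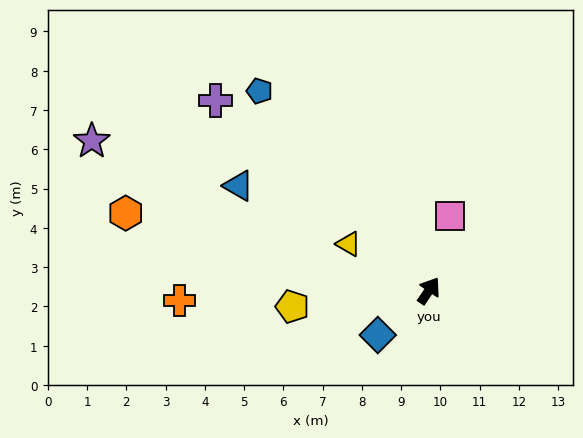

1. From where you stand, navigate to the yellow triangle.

turn left 94°, forward 2.4 m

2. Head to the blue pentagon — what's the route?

turn left 74°, forward 6.7 m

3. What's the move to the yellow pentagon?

turn left 131°, forward 3.5 m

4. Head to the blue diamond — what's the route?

turn left 165°, forward 1.7 m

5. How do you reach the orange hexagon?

turn left 110°, forward 8.0 m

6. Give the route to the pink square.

turn left 18°, forward 2.0 m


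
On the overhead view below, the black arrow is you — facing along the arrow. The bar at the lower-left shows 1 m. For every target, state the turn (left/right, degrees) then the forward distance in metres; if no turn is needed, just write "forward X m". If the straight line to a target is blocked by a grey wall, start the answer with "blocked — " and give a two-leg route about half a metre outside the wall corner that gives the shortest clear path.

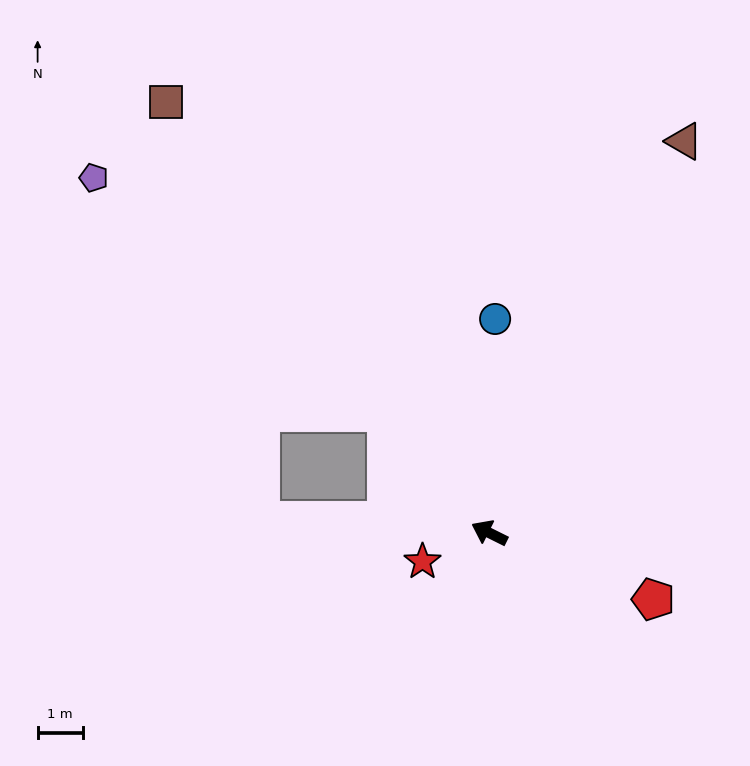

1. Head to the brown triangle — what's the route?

turn right 90°, forward 9.7 m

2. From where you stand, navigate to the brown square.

turn right 27°, forward 11.9 m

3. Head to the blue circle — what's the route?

turn right 65°, forward 4.7 m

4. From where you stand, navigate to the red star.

turn left 50°, forward 1.6 m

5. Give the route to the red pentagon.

turn right 176°, forward 3.9 m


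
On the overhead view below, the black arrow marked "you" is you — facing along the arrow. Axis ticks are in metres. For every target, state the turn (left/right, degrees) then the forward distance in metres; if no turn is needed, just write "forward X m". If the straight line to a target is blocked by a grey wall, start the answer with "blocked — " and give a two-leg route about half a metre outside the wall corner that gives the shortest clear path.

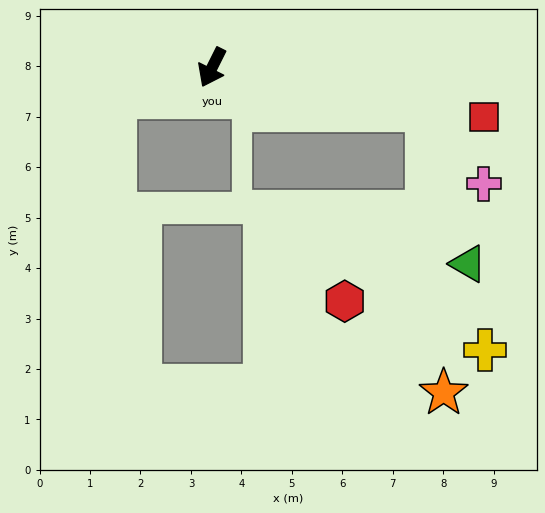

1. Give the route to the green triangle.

blocked — turn left 105°, forward 4.3 m, then turn right 63°, forward 3.2 m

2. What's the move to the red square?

turn left 106°, forward 5.5 m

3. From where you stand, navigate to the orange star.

blocked — turn left 105°, forward 4.3 m, then turn right 75°, forward 5.6 m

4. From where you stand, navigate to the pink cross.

blocked — turn left 105°, forward 4.3 m, then turn right 41°, forward 1.9 m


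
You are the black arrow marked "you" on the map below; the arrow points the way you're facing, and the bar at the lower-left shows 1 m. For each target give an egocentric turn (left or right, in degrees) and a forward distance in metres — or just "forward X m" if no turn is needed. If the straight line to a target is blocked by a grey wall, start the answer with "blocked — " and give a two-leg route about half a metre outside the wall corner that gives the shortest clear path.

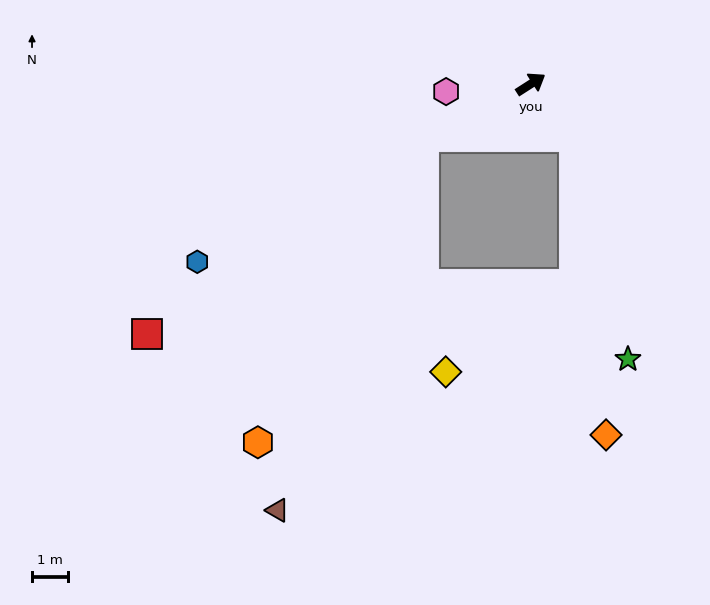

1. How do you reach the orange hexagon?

blocked — turn left 174°, forward 3.3 m, then turn left 35°, forward 9.8 m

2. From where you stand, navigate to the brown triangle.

blocked — turn left 174°, forward 3.3 m, then turn left 42°, forward 11.3 m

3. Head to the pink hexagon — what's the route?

turn left 152°, forward 2.4 m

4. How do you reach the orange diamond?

blocked — turn right 83°, forward 1.9 m, then turn right 33°, forward 8.4 m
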